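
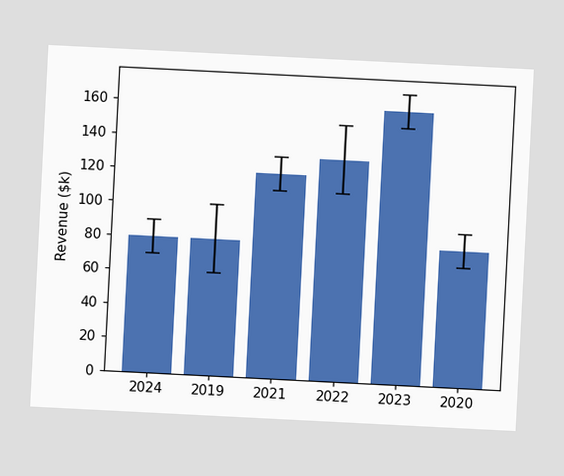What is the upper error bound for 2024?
The chart is tilted about 3° clockwise. The 2024 bar's upper whisker reaches $90k.

$90k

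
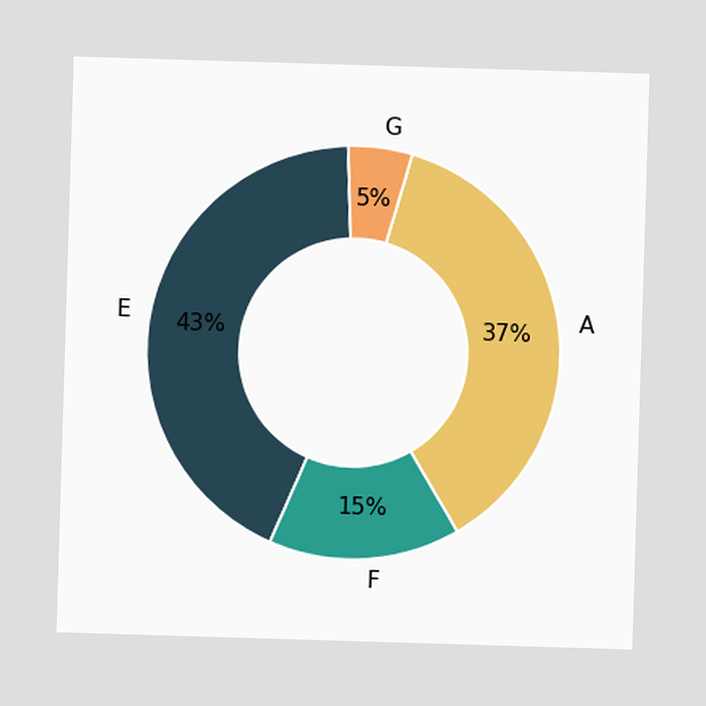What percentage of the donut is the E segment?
The E segment takes up 43% of the ring.

43%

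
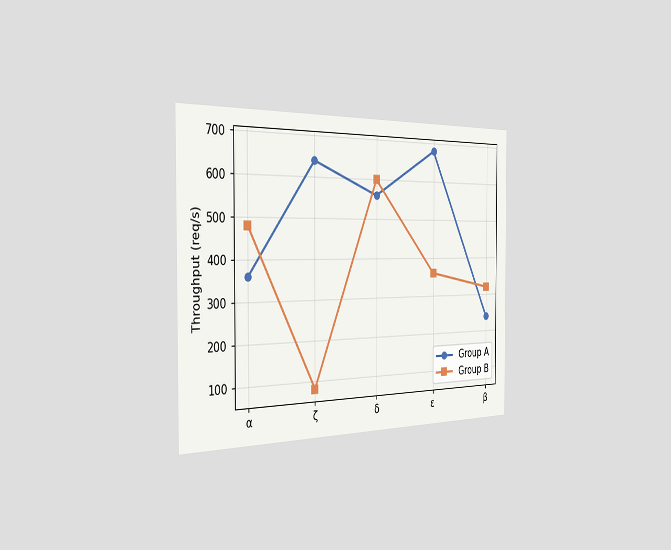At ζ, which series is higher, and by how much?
Group A, by 560req/s

The chart is viewed slightly from the left. At ζ, Group A sits above the other line by 560req/s.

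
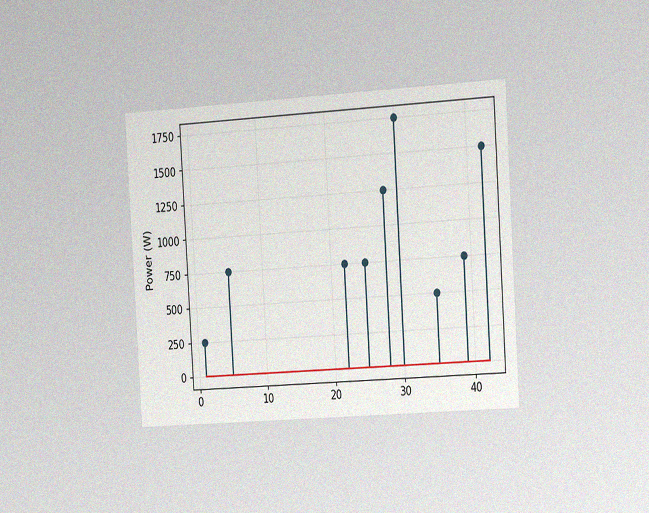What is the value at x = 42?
The chart is tilted about 4° counter-clockwise and viewed slightly from the right, with some photo noise. The stem at x=42 reaches 1500W.

1500W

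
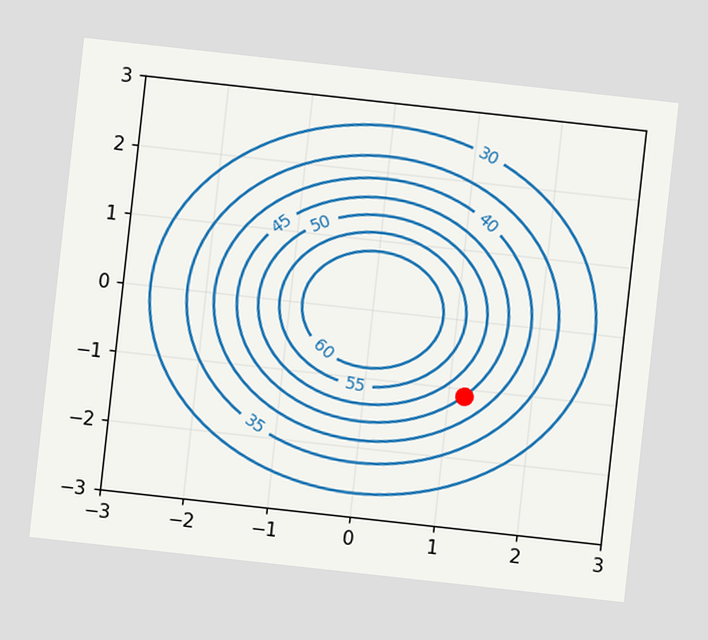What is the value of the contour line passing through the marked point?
The chart is tilted about 6° clockwise. The marked point sits on the contour labelled 45.

45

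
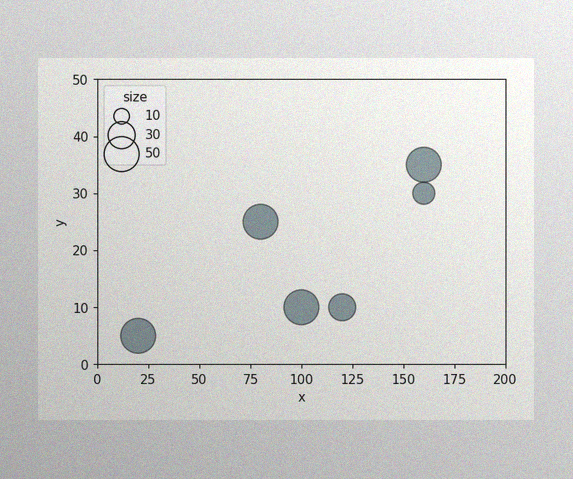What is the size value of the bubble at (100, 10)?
The image has some photo noise and uneven lighting. Matching the bubble at (100, 10) against the size legend gives 50.

50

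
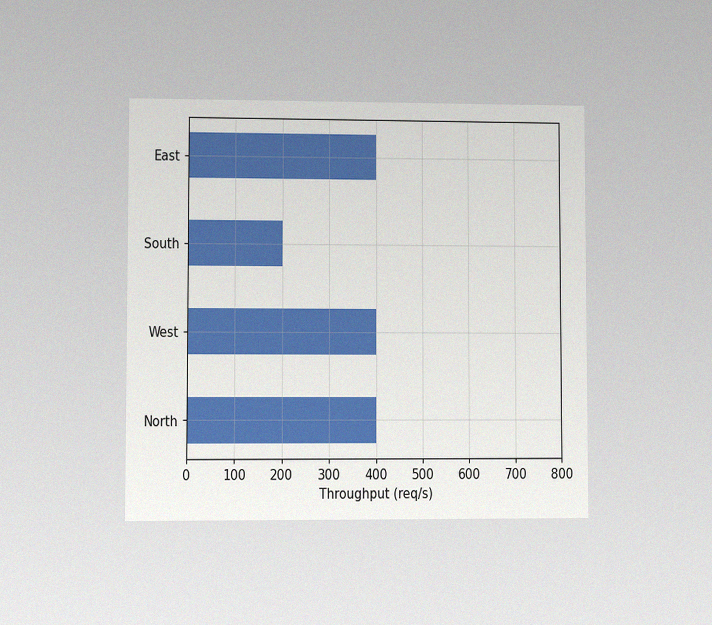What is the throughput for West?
The chart is viewed at a slight angle, with some photo noise. Reading along the chart's x-axis, the West bar reaches 400req/s.

400req/s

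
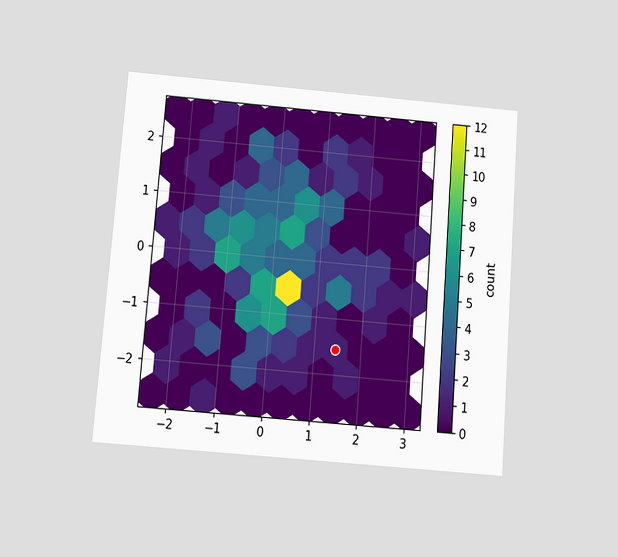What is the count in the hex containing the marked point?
The chart is tilted about 4° clockwise and viewed slightly from below. The marked hex reads 1 on the colorbar.

1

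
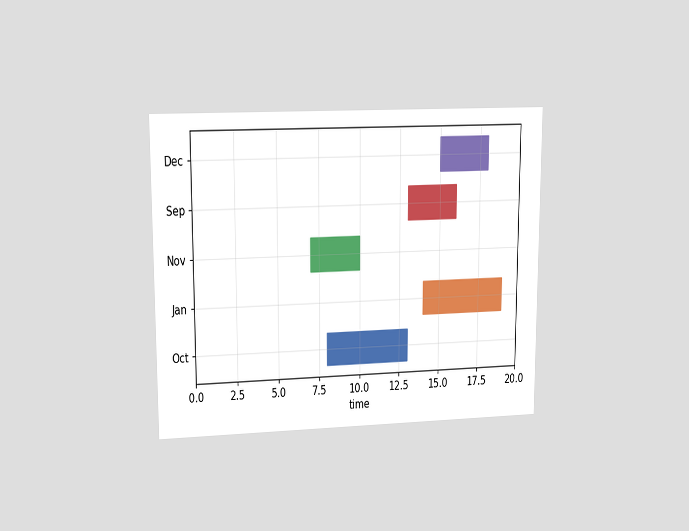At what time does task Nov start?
7

The chart is viewed at a slight angle. The Nov bar begins at t=7.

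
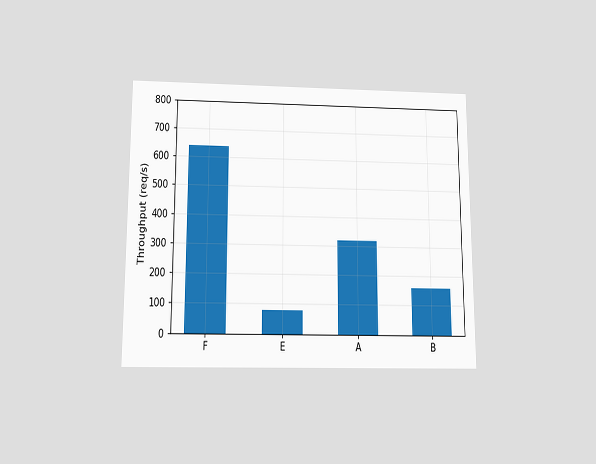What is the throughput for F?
640req/s

The chart is viewed slightly from below. Reading along the chart's y-axis, the F bar reaches 640req/s.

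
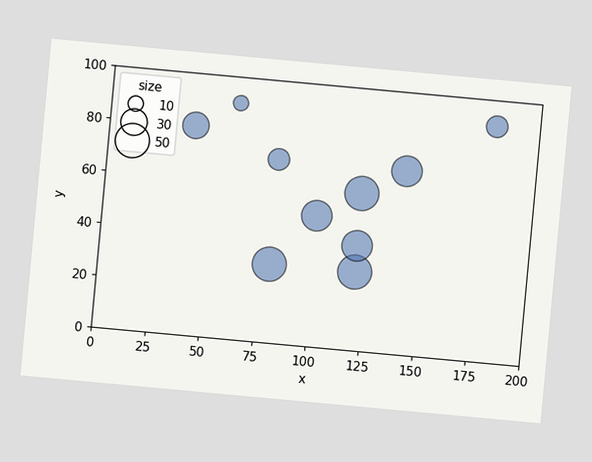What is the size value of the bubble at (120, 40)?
The chart is tilted about 5° clockwise. Matching the bubble at (120, 40) against the size legend gives 40.

40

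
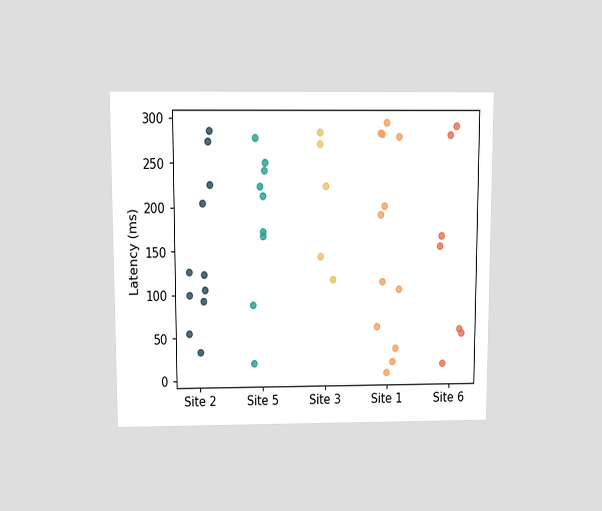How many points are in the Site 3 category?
5

The chart is viewed slightly from above. Counting the markers in the Site 3 column gives 5.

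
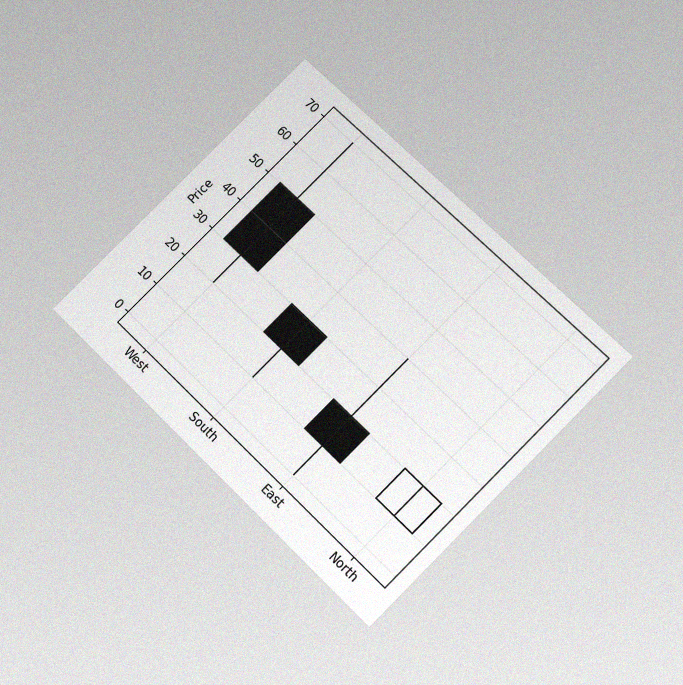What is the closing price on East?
10

The chart is tilted about 45° clockwise and viewed slightly from below, with some photo noise. The East candle closes at 10.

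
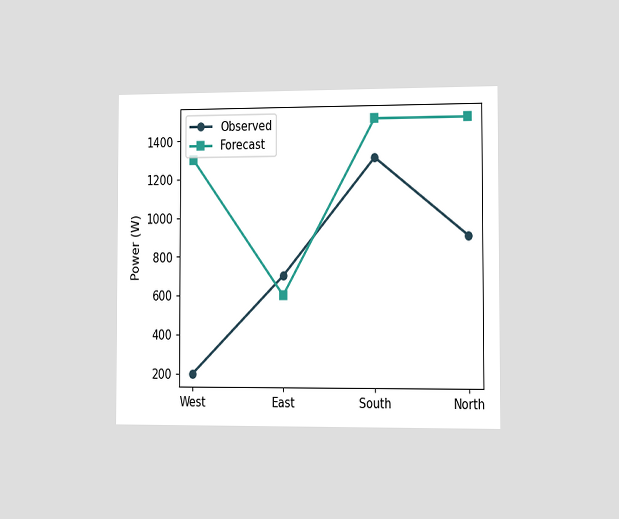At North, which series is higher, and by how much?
The chart is viewed slightly from the right. At North, Forecast sits above the other line by 600W.

Forecast, by 600W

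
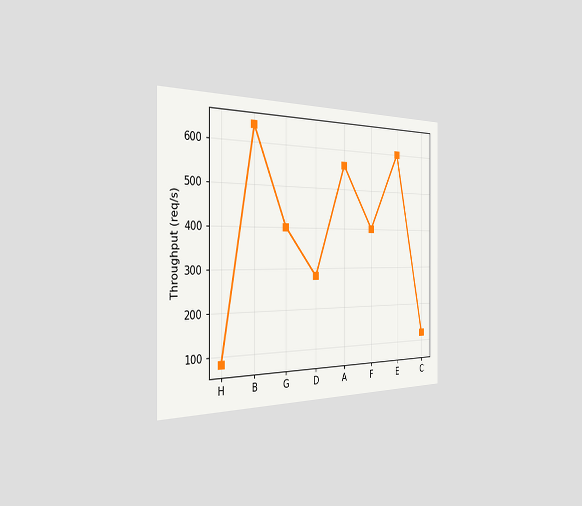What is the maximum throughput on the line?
640req/s

The chart is viewed slightly from the left. The highest point is at B, and reading across to the y-axis gives 640req/s.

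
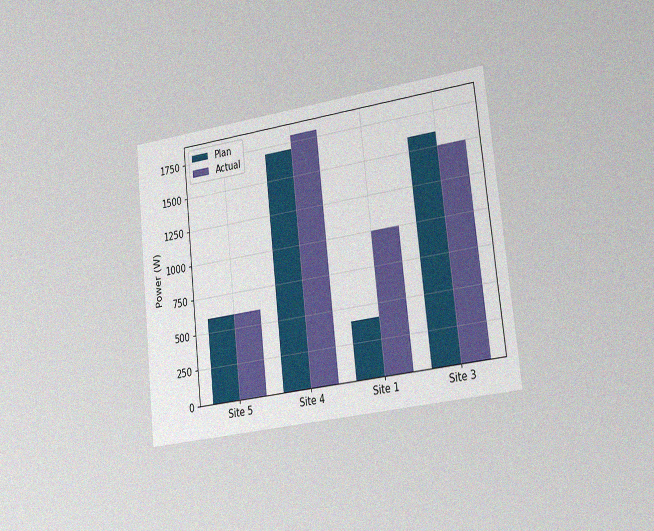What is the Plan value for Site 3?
The chart is tilted about 6° counter-clockwise and viewed slightly from the right, with some photo noise. The Plan bar at Site 3 reaches 1600W on the y-axis.

1600W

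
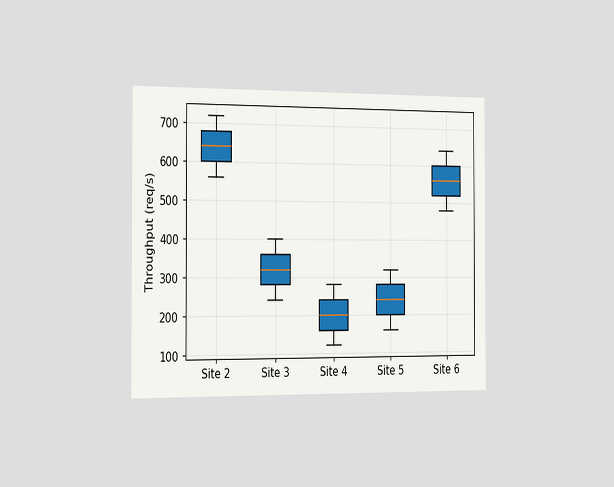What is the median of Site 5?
240req/s

The chart is viewed slightly from the left. The median line in the Site 5 box sits at 240req/s.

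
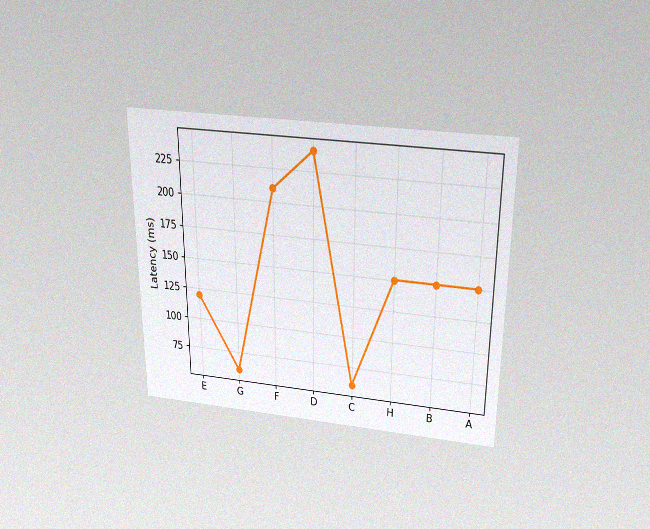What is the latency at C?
The chart is viewed slightly from above, with some photo noise. At C, the line is at 60ms.

60ms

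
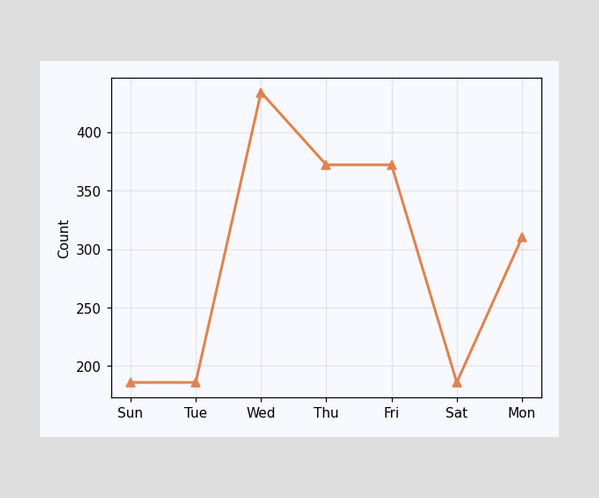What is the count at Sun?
At Sun, the line is at 186.

186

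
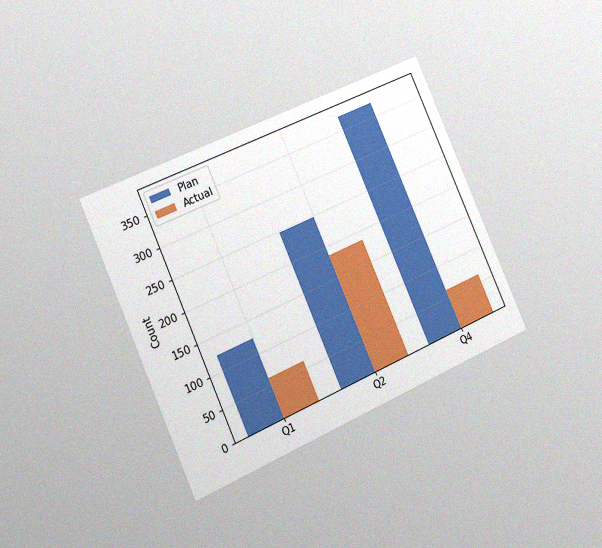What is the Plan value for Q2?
248

The chart is tilted about 24° counter-clockwise and viewed at a slight angle, with some photo noise. The Plan bar at Q2 reaches 248 on the y-axis.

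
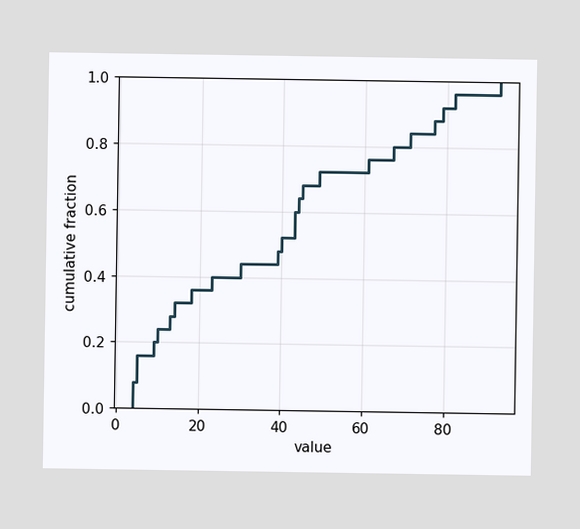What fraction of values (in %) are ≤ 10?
24%

At x=10 the ECDF step is at 24%.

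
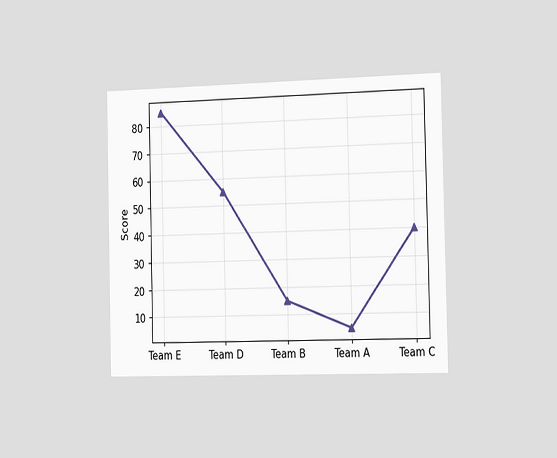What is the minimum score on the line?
The chart is viewed slightly from the right. The lowest point is at Team A, and reading across to the y-axis gives 5.

5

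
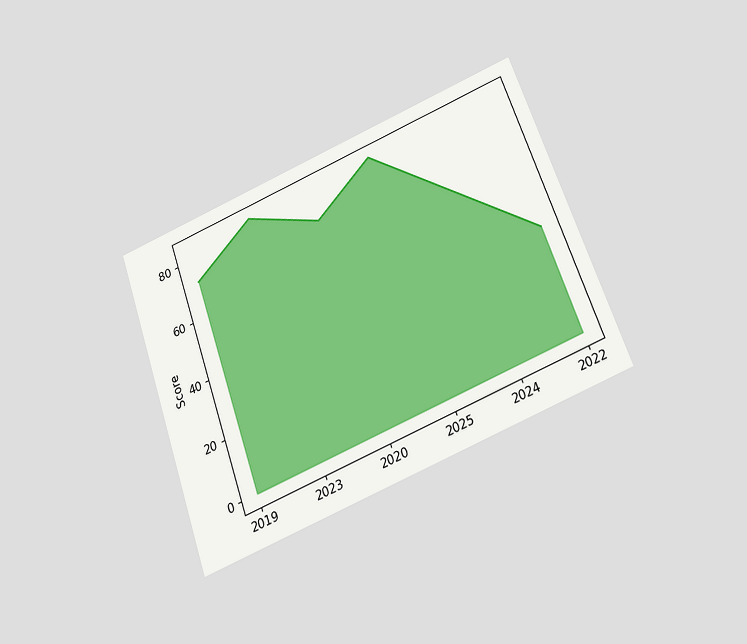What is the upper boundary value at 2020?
72

The chart is tilted about 19° counter-clockwise and viewed slightly from below. At 2020 the upper boundary is at 72.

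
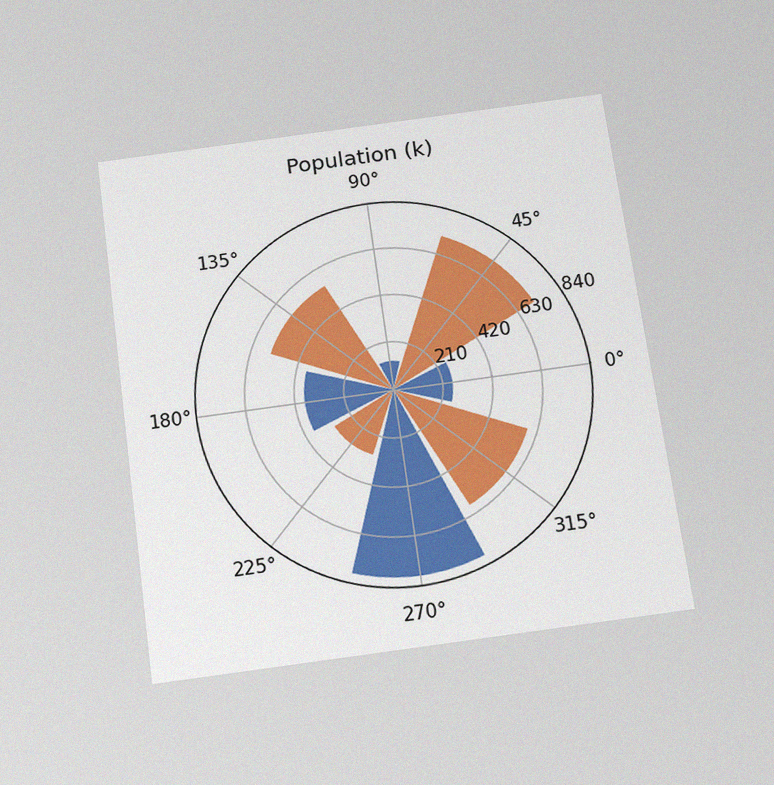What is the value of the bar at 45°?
714k

The chart is tilted about 8° counter-clockwise and viewed slightly from below, with some photo noise. The bar at 45° reaches 714k on the radial axis.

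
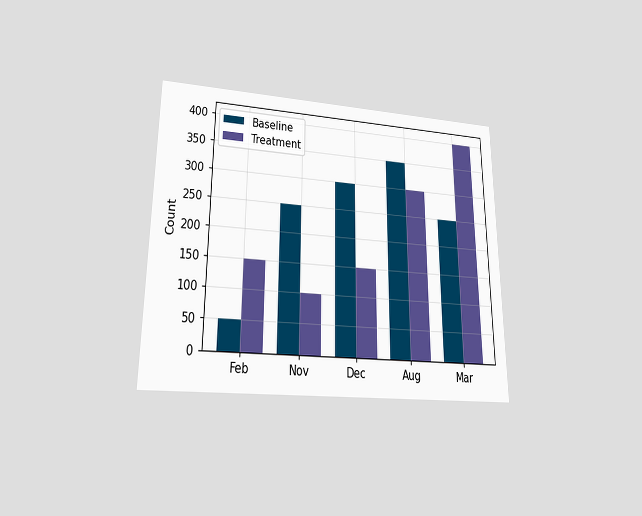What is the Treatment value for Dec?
The chart is viewed at a slight angle. The Treatment bar at Dec reaches 150 on the y-axis.

150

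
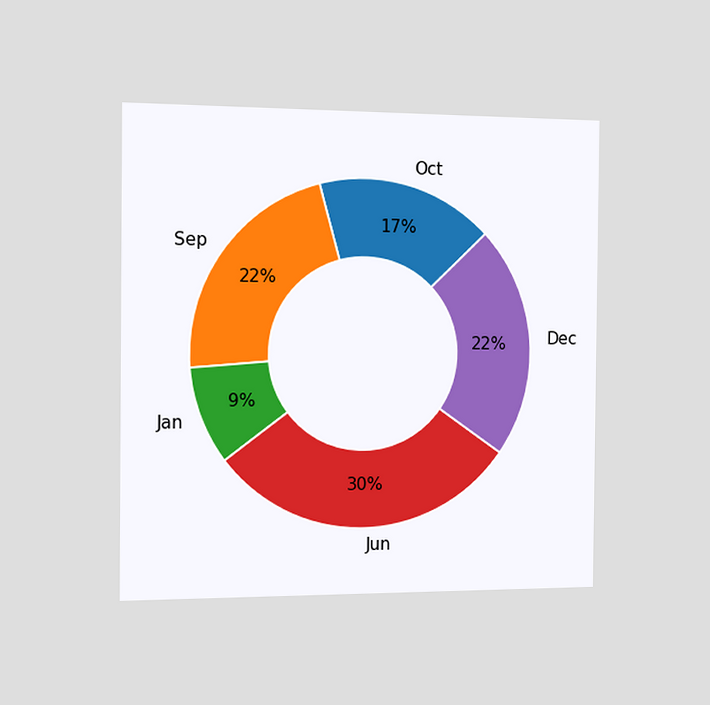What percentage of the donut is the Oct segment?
17%

The chart is viewed slightly from the left. The Oct segment takes up 17% of the ring.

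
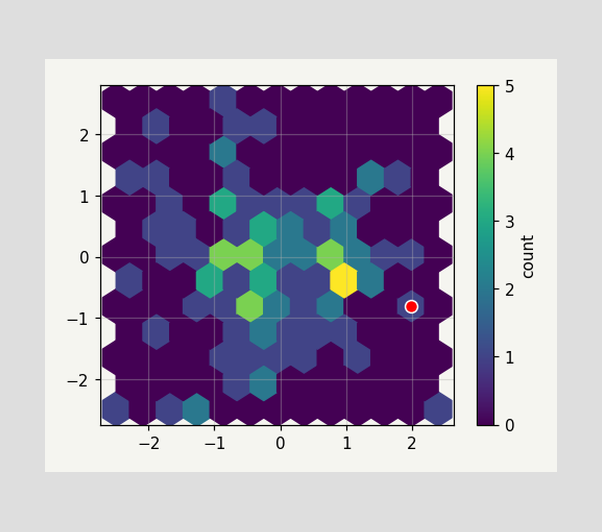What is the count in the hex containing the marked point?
1

The marked hex reads 1 on the colorbar.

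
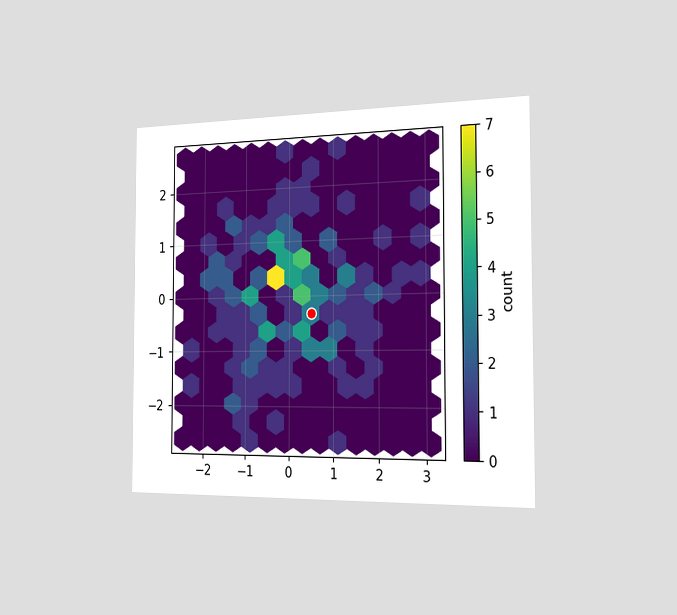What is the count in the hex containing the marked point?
The chart is viewed slightly from the right. The marked hex reads 3 on the colorbar.

3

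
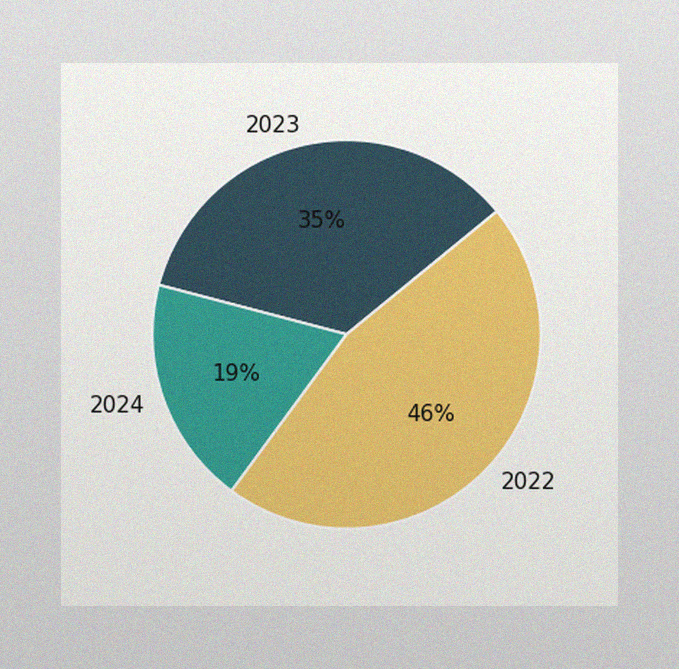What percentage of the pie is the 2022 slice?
46%

The image has some photo noise and uneven lighting. The 2022 slice takes up 46% of the pie.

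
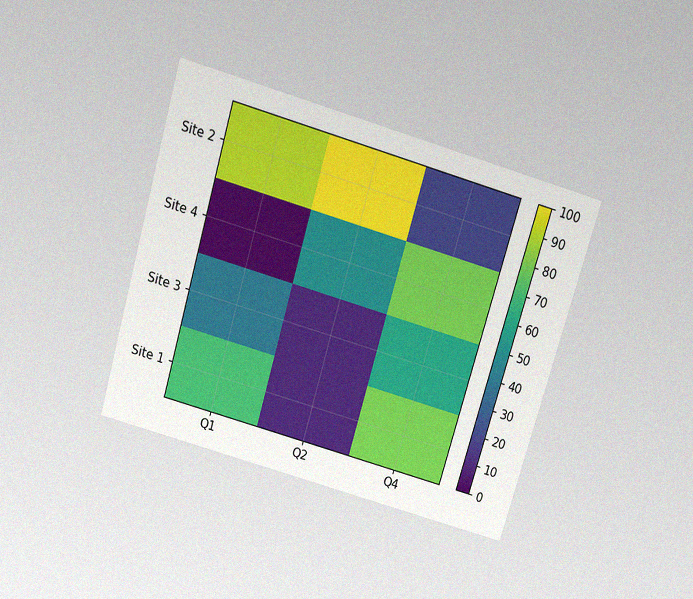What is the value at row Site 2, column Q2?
100

The chart is tilted about 16° clockwise and viewed slightly from above, with some photo noise. Matching cell (Site 2, Q2) against the colorbar gives 100.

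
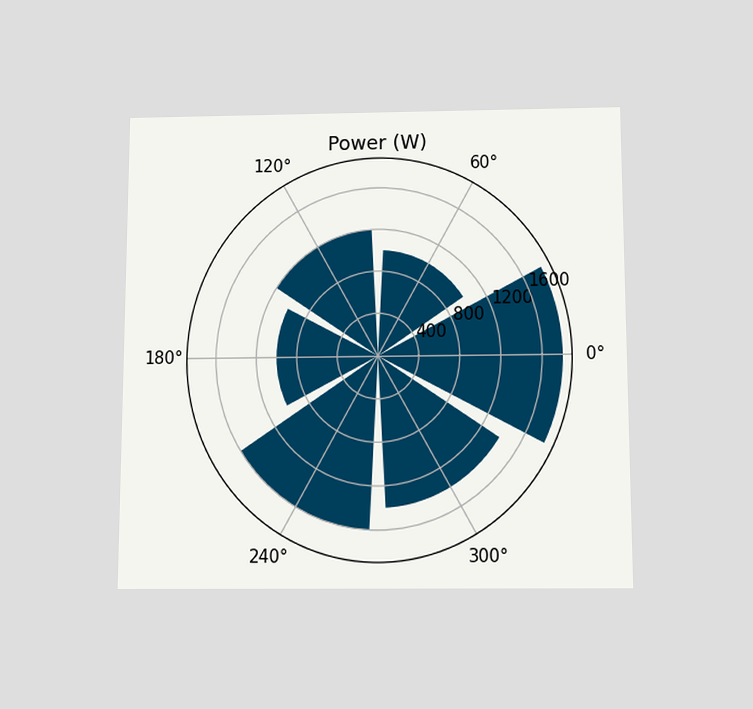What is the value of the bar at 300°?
1400W

The chart is viewed slightly from below. The bar at 300° reaches 1400W on the radial axis.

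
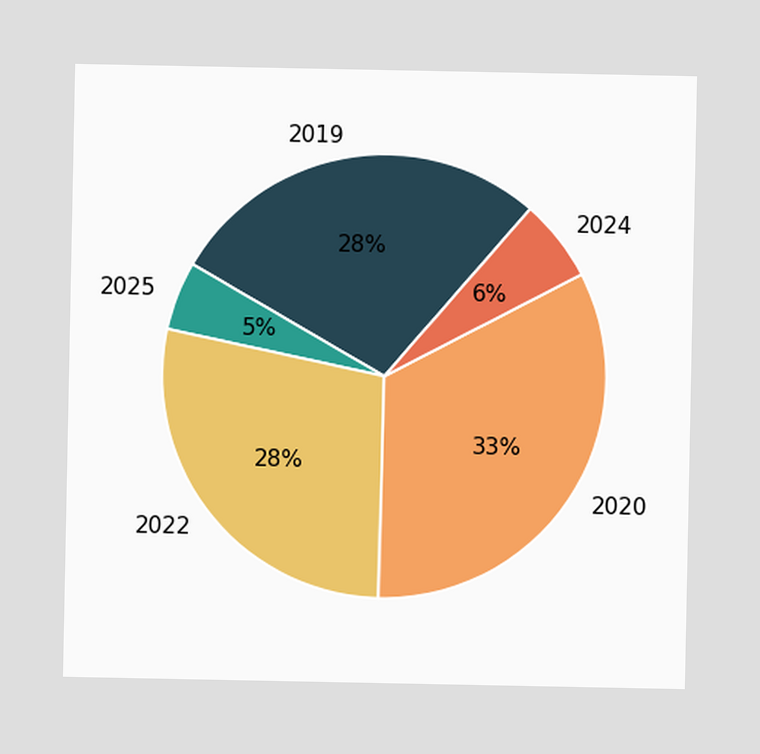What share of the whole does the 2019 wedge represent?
The 2019 slice takes up 28% of the pie.

28%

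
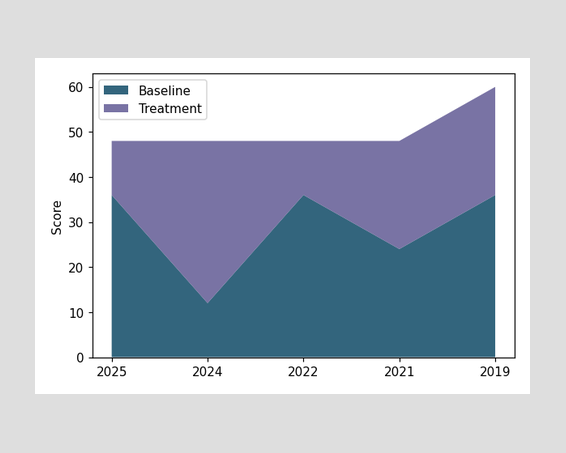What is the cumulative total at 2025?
48

The stacked total at 2025 reaches 48.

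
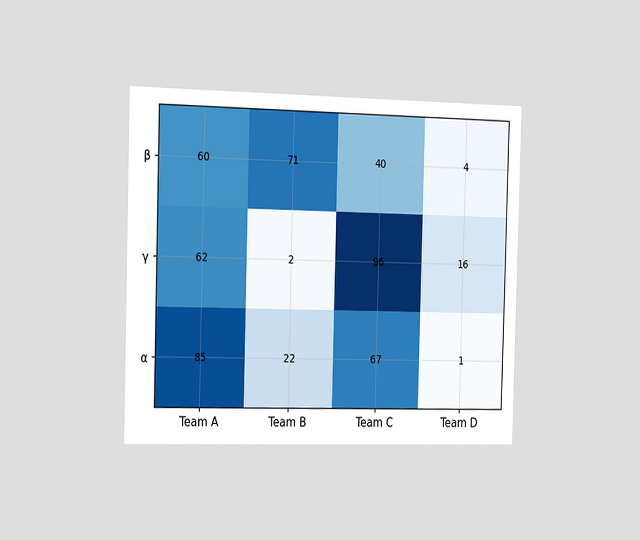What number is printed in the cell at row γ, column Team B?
The chart is viewed slightly from the left. The (γ, Team B) cell reads 2.

2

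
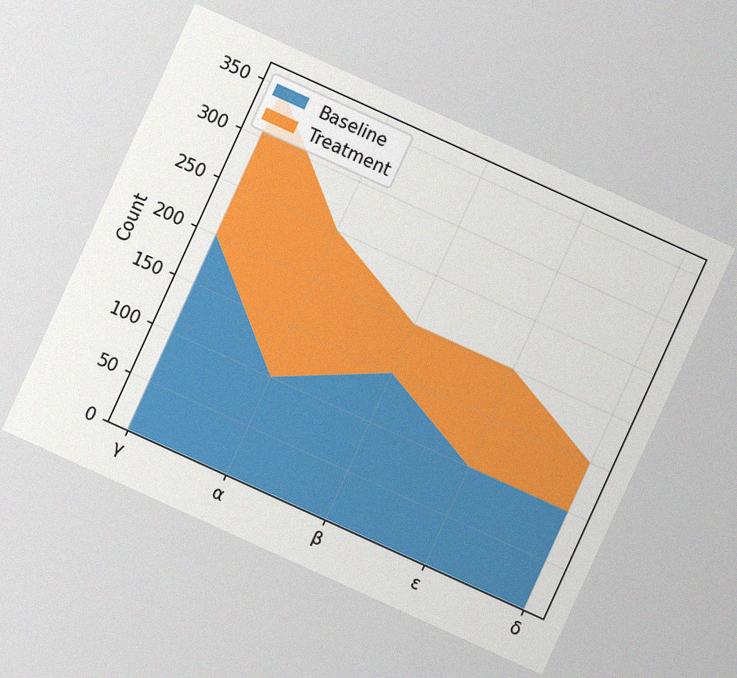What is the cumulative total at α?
250

The chart is tilted about 24° clockwise, with some photo noise. The stacked total at α reaches 250.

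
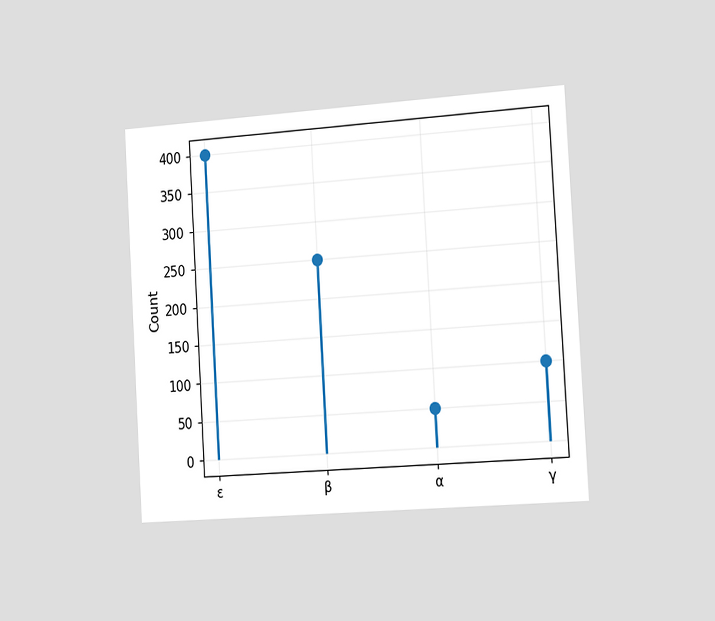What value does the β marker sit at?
The chart is tilted about 3° counter-clockwise and viewed slightly from the right. The β marker sits at 250.

250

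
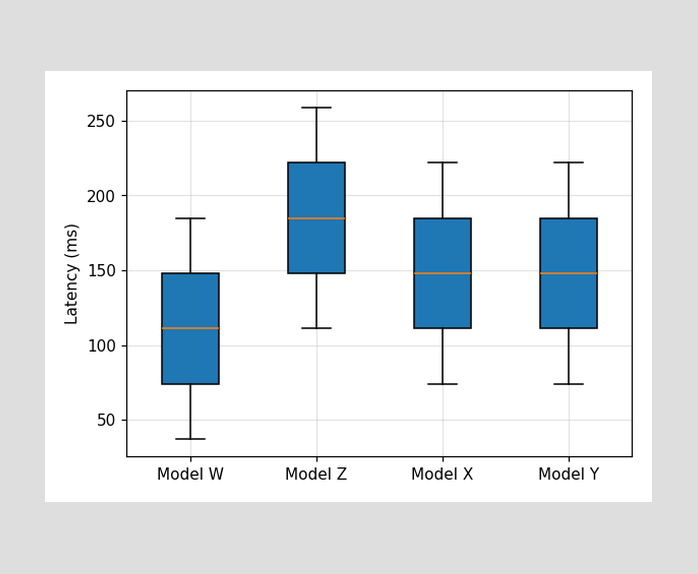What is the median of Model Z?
185ms

The median line in the Model Z box sits at 185ms.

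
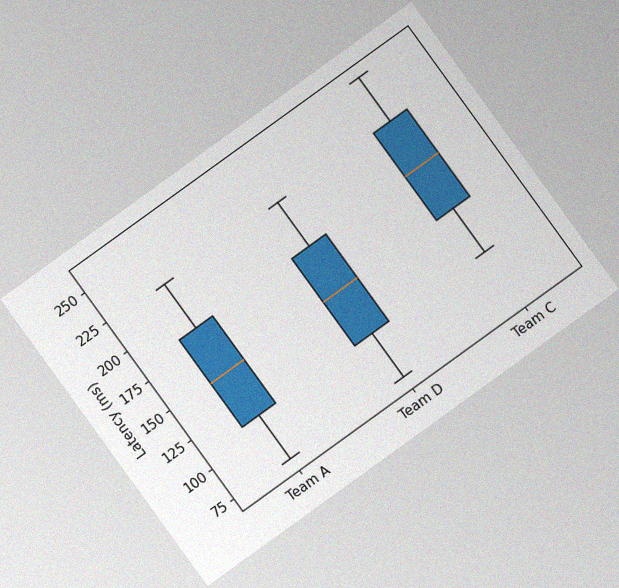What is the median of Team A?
148ms

The chart is tilted about 36° counter-clockwise, with some photo noise. The median line in the Team A box sits at 148ms.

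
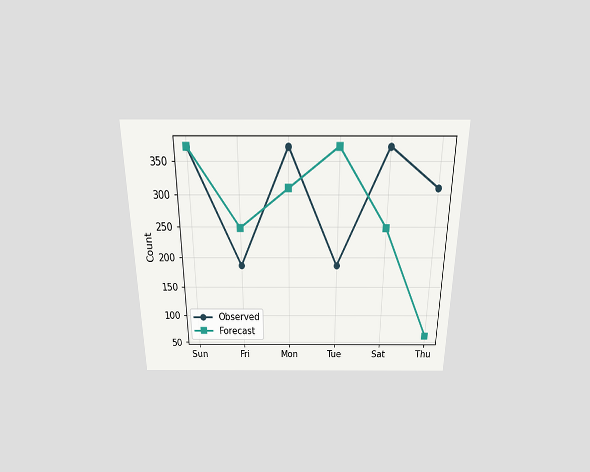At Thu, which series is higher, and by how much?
Observed, by 248

The chart is viewed slightly from above. At Thu, Observed sits above the other line by 248.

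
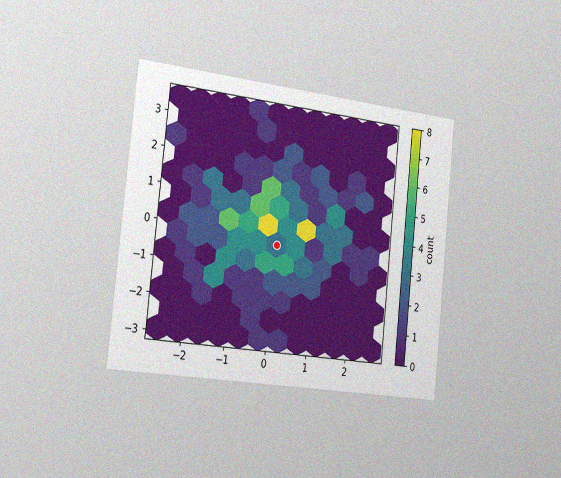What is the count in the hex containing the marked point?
The chart is tilted about 6° clockwise and viewed slightly from the left, with some photo noise. The marked hex reads 3 on the colorbar.

3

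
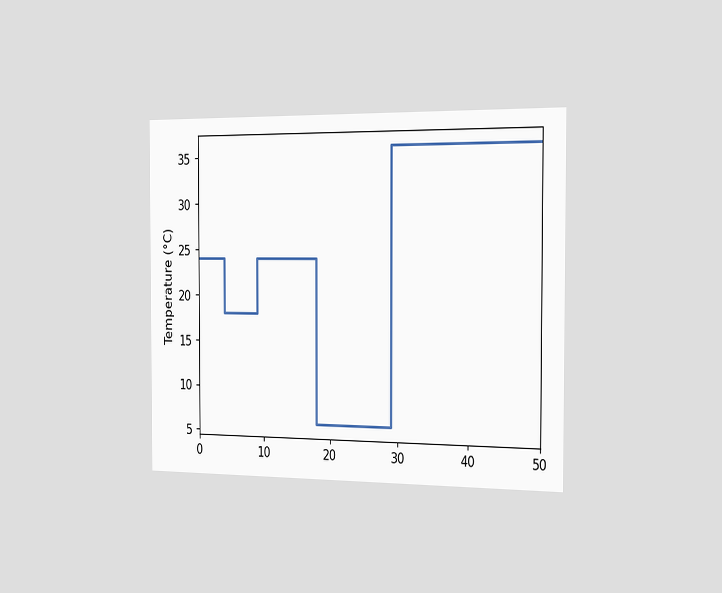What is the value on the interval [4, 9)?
18°C

The chart is viewed slightly from the right. On [4, 9) the step sits at 18°C.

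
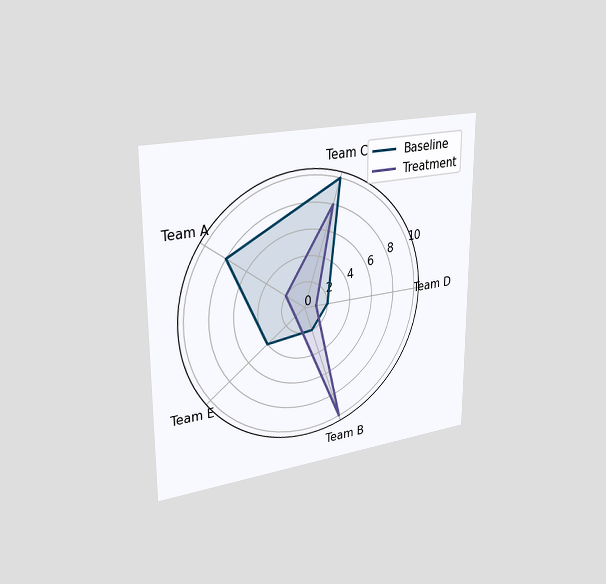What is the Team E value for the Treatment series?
1

The chart is viewed slightly from the left. On the Team E axis, Treatment reaches 1.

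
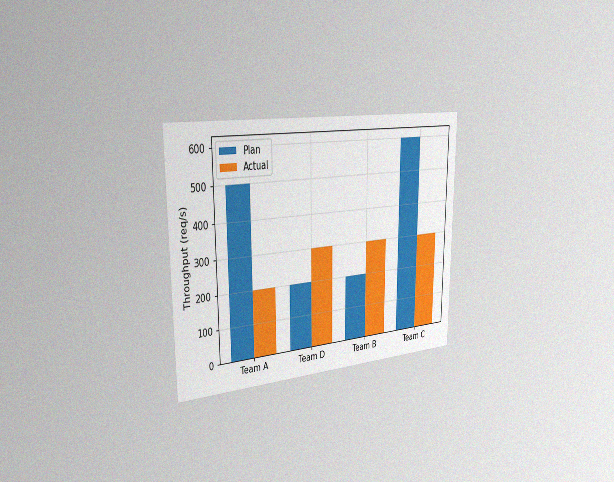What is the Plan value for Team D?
The chart is viewed slightly from the left, with some photo noise. The Plan bar at Team D reaches 200req/s on the y-axis.

200req/s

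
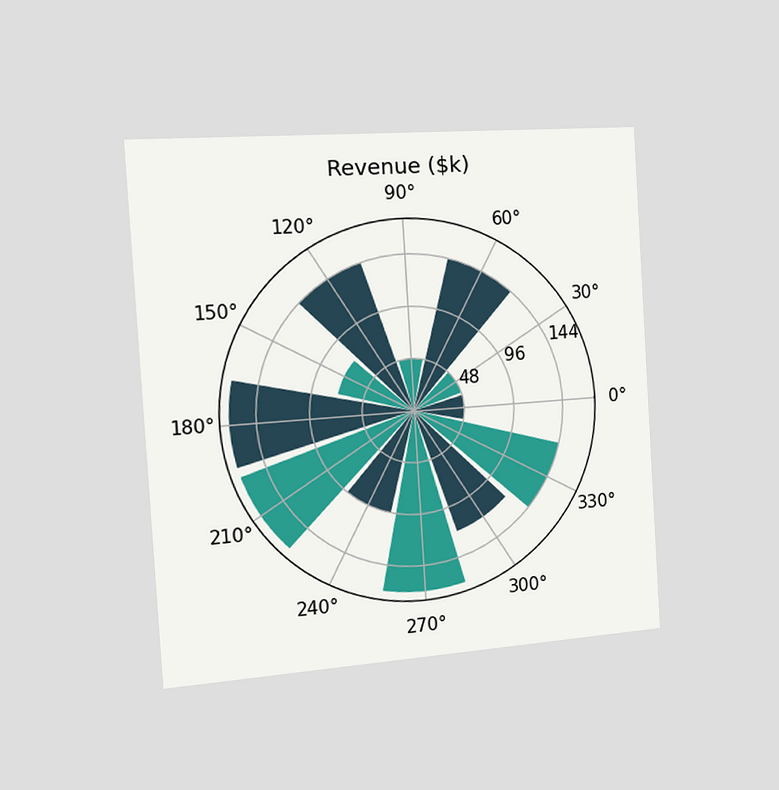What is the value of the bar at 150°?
$72k

The chart is tilted about 4° counter-clockwise and viewed slightly from the left. The bar at 150° reaches $72k on the radial axis.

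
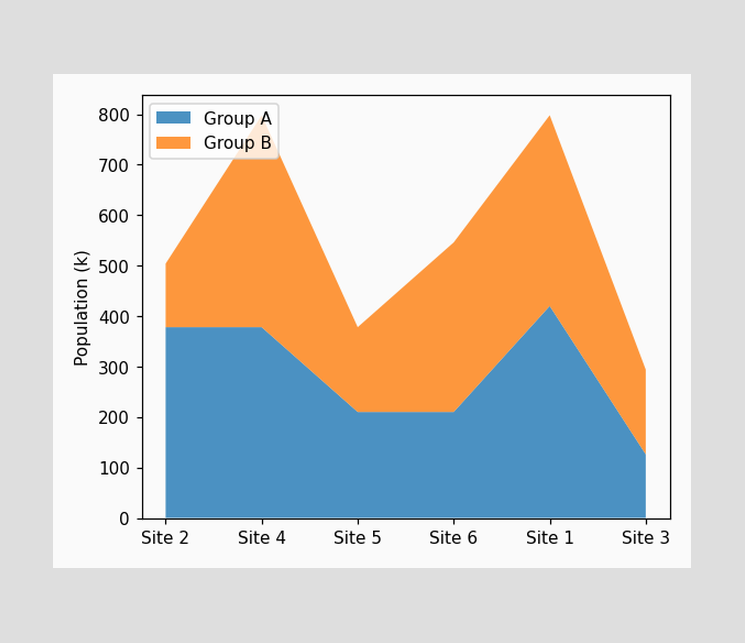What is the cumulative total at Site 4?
The stacked total at Site 4 reaches 798k.

798k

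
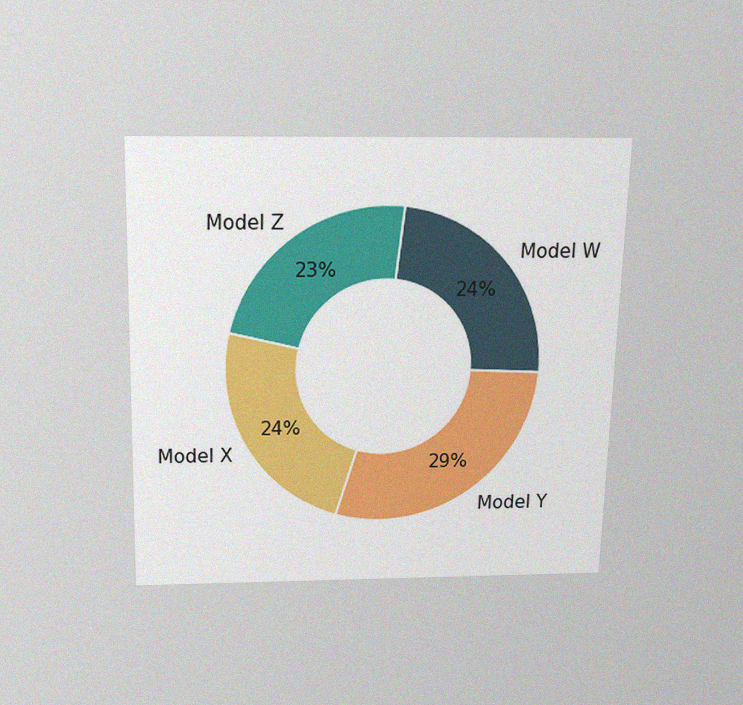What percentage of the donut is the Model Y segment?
The chart is viewed slightly from above, with some photo noise. The Model Y segment takes up 29% of the ring.

29%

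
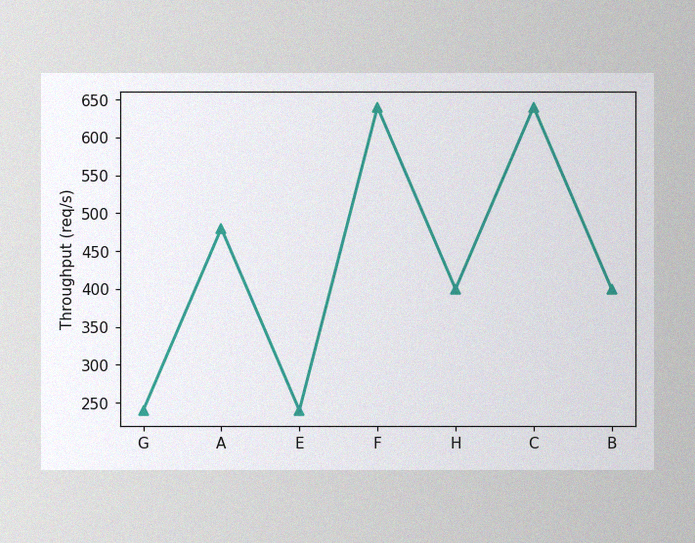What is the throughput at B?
The image has some photo noise and uneven lighting. At B, the line is at 400req/s.

400req/s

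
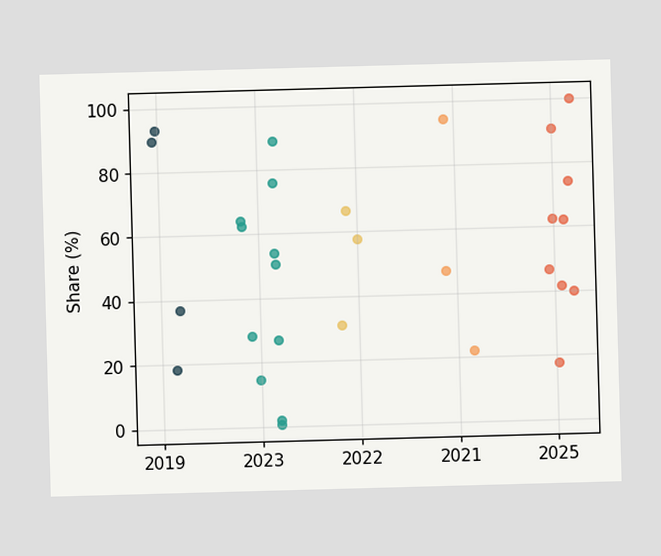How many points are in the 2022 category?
3

Counting the markers in the 2022 column gives 3.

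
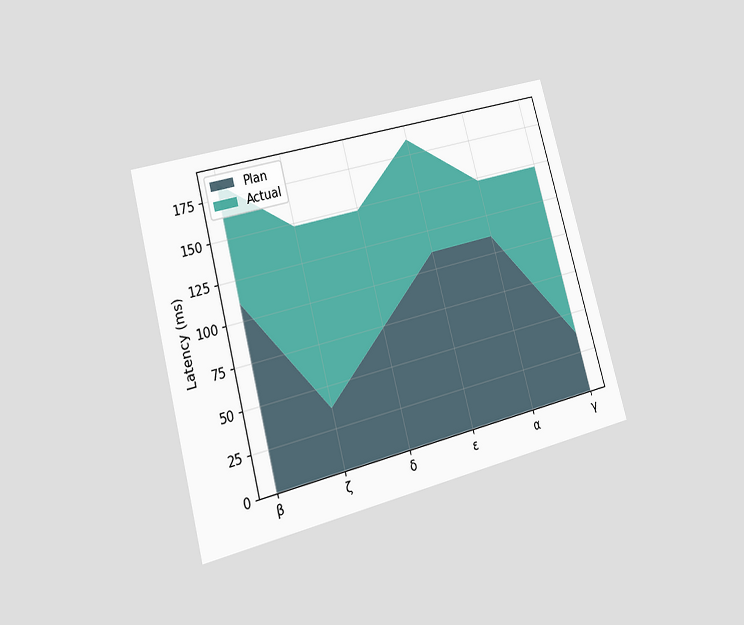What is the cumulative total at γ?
148ms

The chart is tilted about 15° counter-clockwise and viewed at a slight angle. The stacked total at γ reaches 148ms.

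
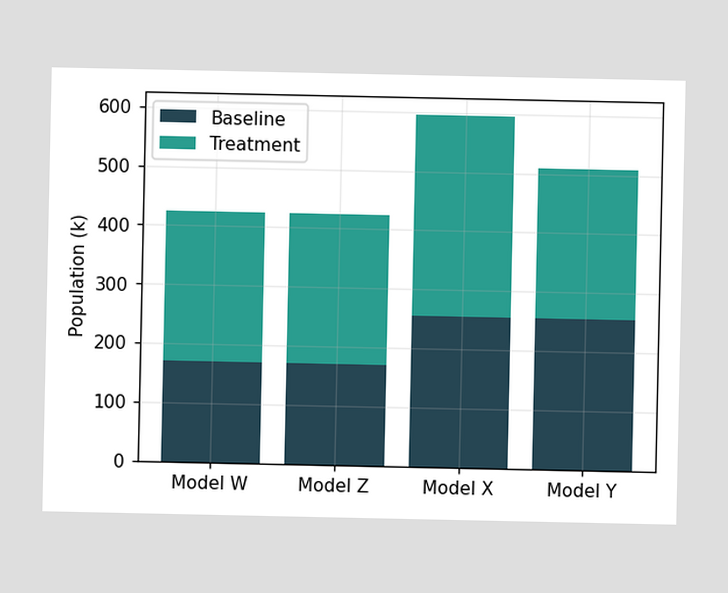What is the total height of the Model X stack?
The Model X stack's top reaches 595k on the y-axis.

595k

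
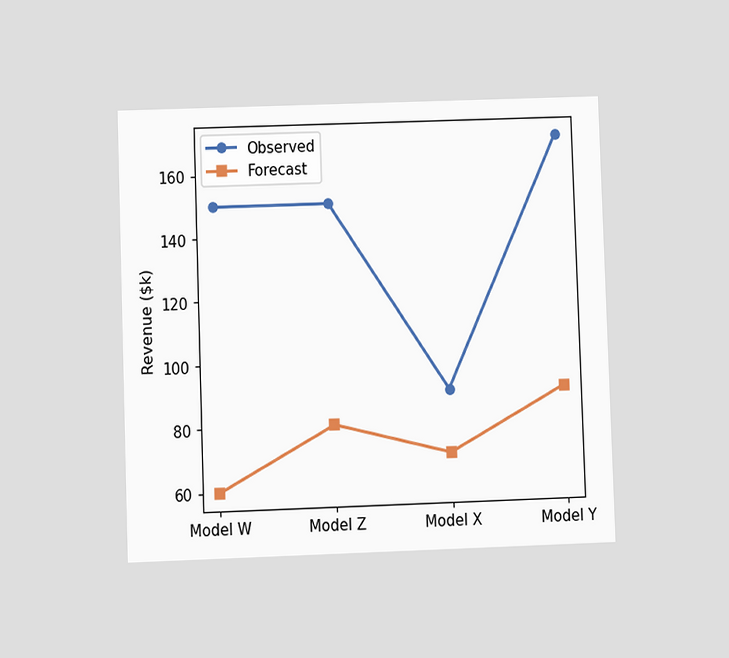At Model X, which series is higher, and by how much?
The chart is viewed at a slight angle. At Model X, Observed sits above the other line by $20k.

Observed, by $20k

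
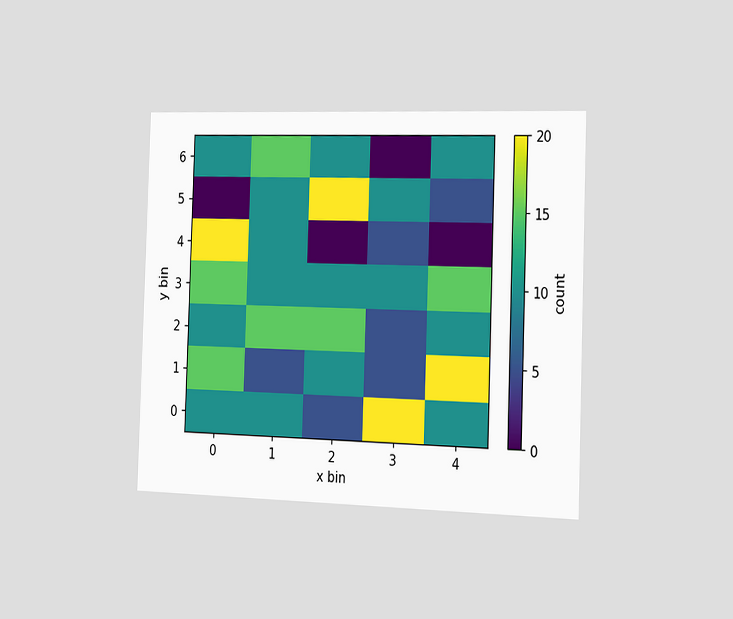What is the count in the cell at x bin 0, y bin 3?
15

The chart is viewed slightly from the right. Matching the cell (0, 3) against the colorbar gives 15.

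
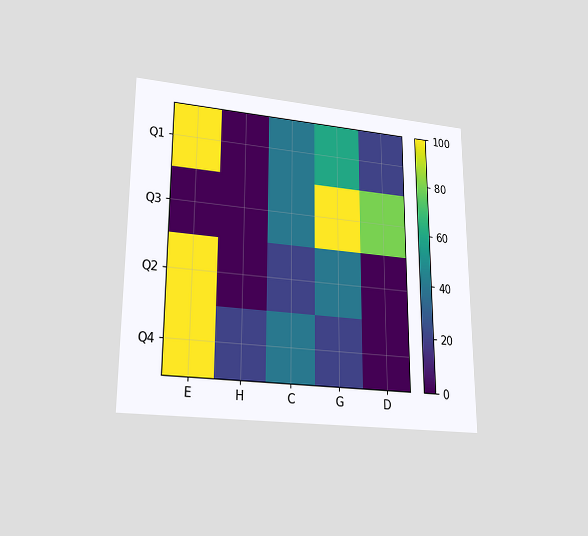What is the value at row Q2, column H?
The chart is viewed at a slight angle. Matching cell (Q2, H) against the colorbar gives 0.

0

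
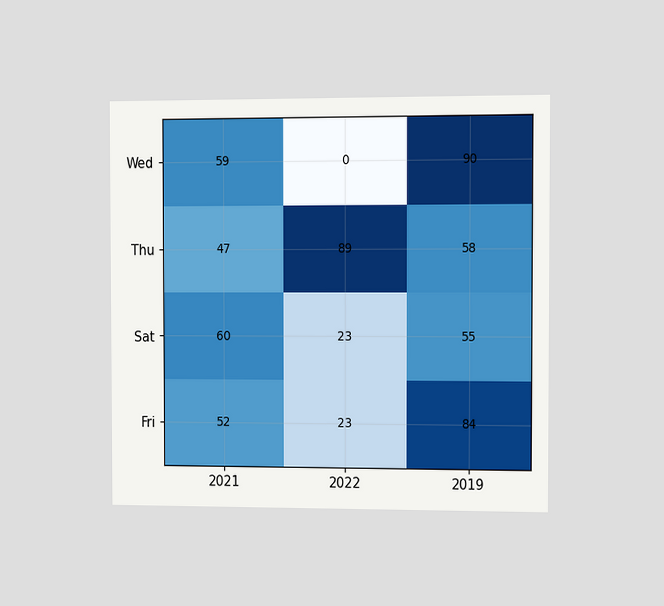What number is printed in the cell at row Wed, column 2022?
0

The chart is viewed at a slight angle. The (Wed, 2022) cell reads 0.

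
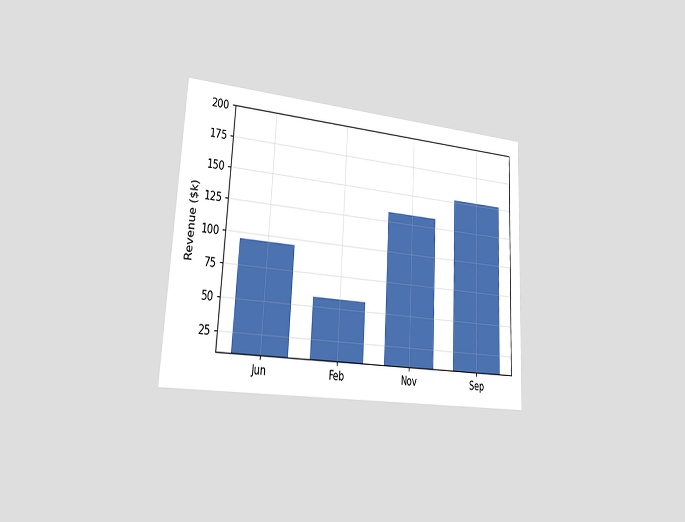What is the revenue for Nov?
The chart is tilted about 3° clockwise and viewed slightly from the left. Reading along the chart's y-axis, the Nov bar reaches $133k.

$133k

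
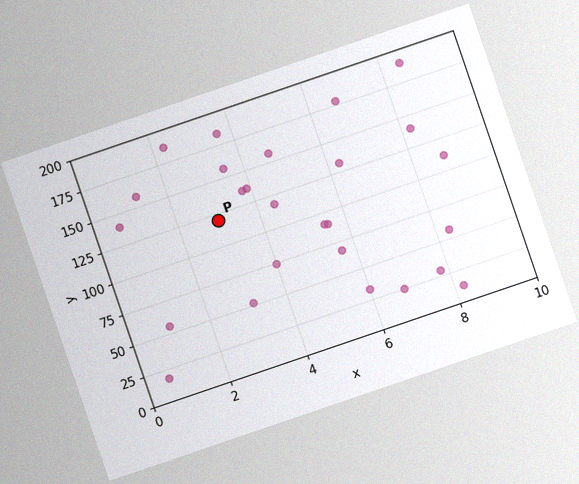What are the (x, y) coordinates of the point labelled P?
(3, 120)

The chart is tilted about 19° counter-clockwise, with some photo noise. Following the gridlines from P to each axis, P sits at (3, 120).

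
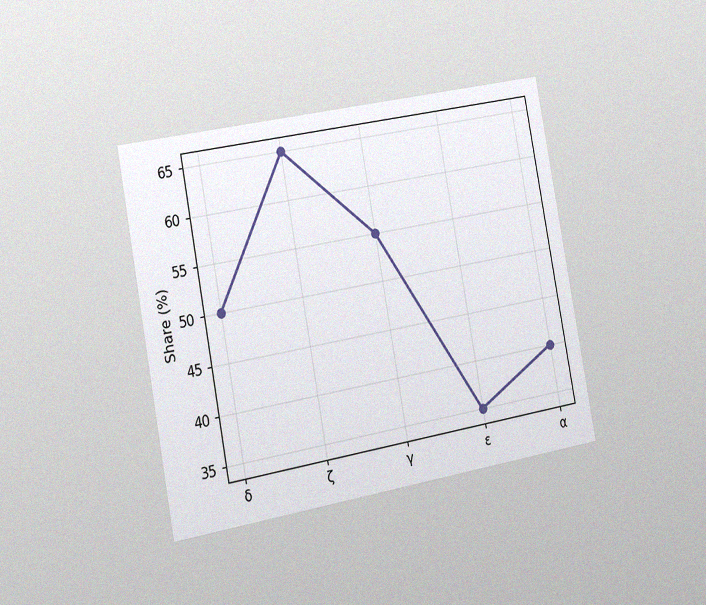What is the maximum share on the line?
65%

The chart is tilted about 10° counter-clockwise and viewed slightly from the left, with some photo noise. The highest point is at ζ, and reading across to the y-axis gives 65%.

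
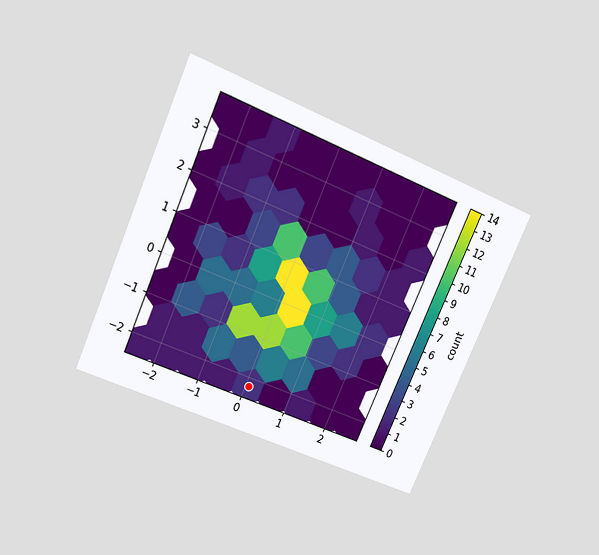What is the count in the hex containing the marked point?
2

The chart is tilted about 23° clockwise and viewed slightly from above. The marked hex reads 2 on the colorbar.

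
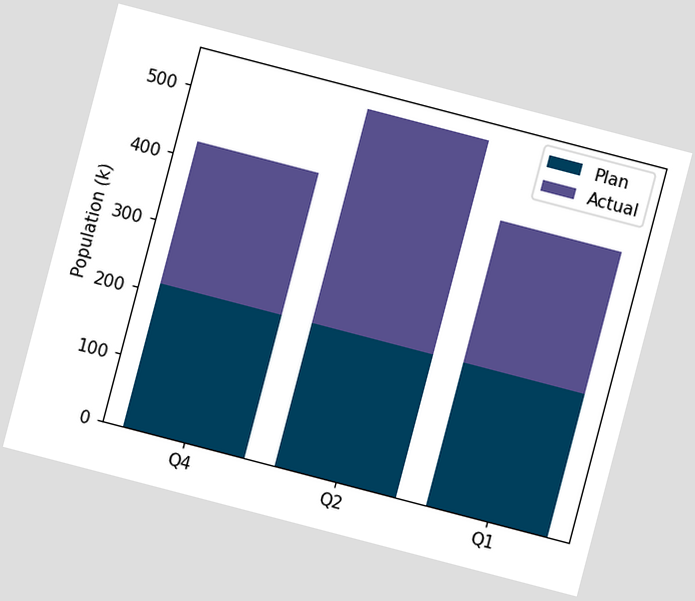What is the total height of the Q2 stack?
The chart is tilted about 15° clockwise. The Q2 stack's top reaches 530k on the y-axis.

530k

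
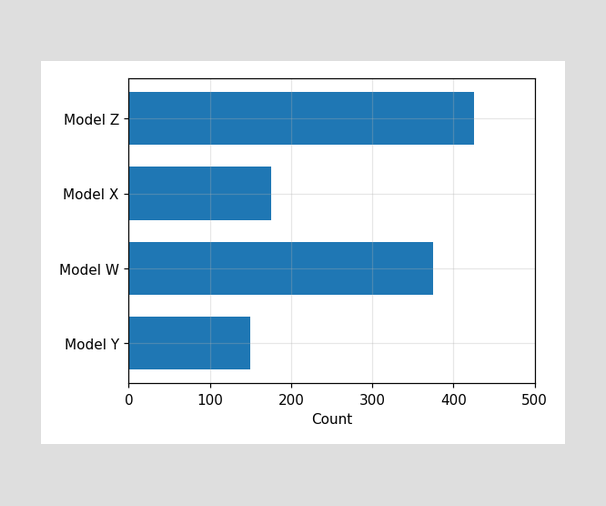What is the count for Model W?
Reading along the chart's x-axis, the Model W bar reaches 375.

375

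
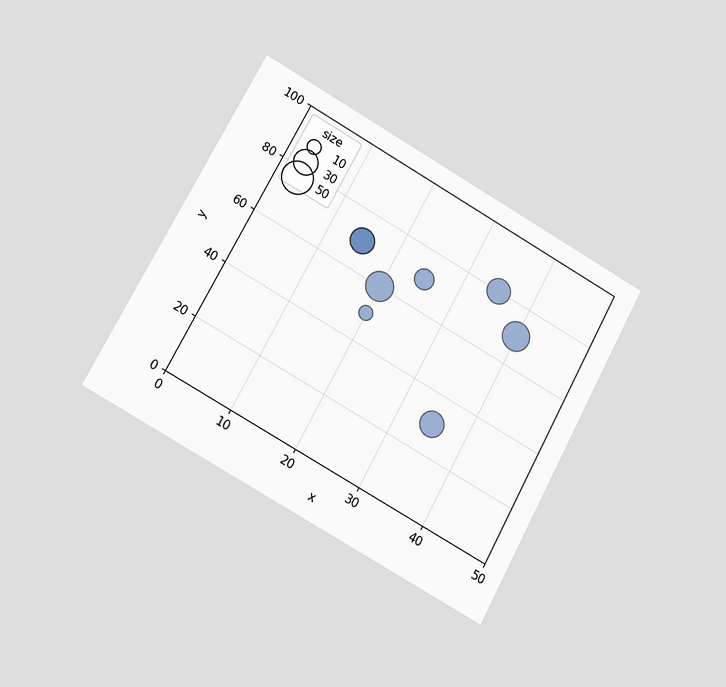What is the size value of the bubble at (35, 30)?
30

The chart is tilted about 29° clockwise and viewed slightly from the left. Matching the bubble at (35, 30) against the size legend gives 30.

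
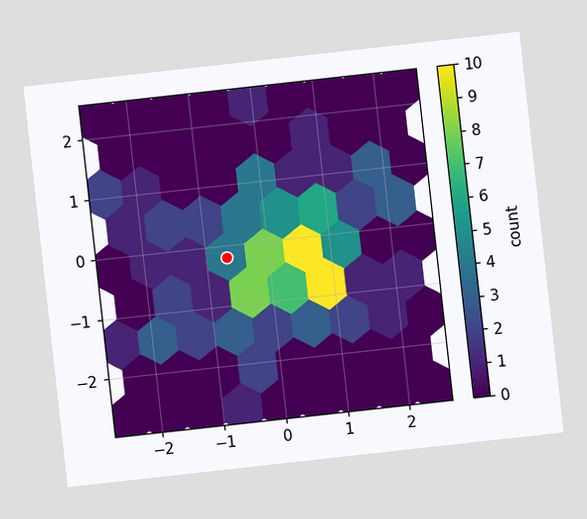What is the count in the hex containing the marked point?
The chart is tilted about 6° counter-clockwise. The marked hex reads 4 on the colorbar.

4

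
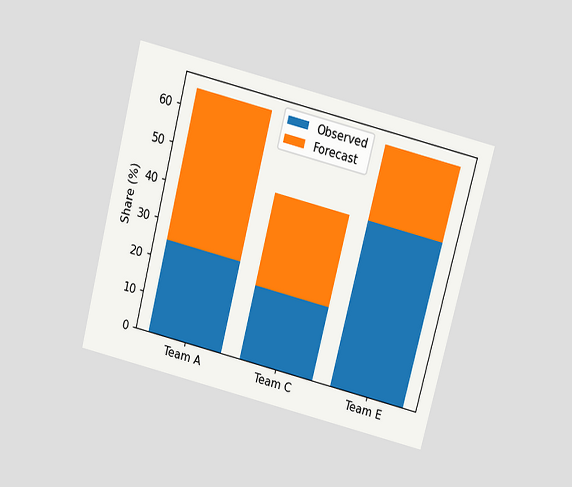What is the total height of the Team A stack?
65%

The chart is tilted about 14° clockwise and viewed slightly from above. The Team A stack's top reaches 65% on the y-axis.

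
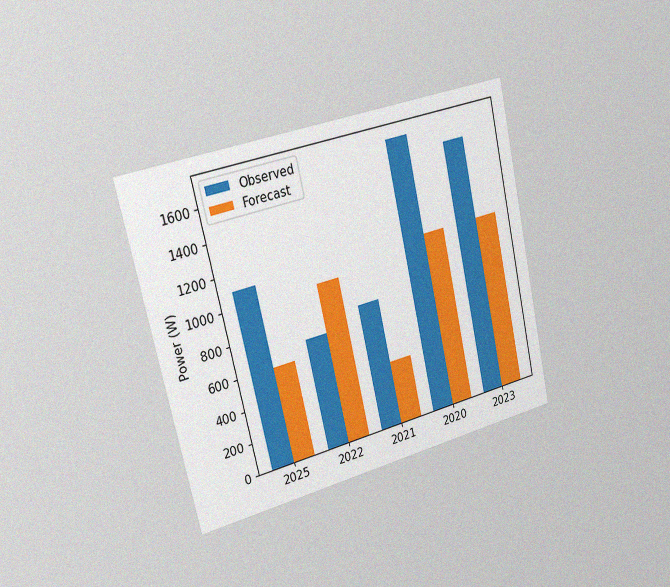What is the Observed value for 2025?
The chart is tilted about 13° counter-clockwise and viewed slightly from the left, with some photo noise. The Observed bar at 2025 reaches 1100W on the y-axis.

1100W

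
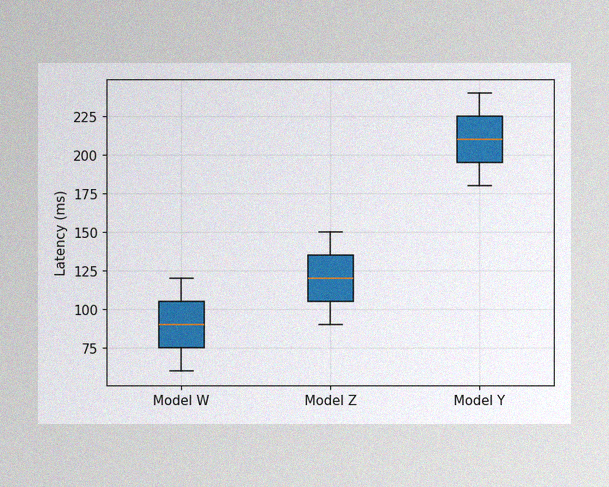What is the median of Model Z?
The image has some photo noise and uneven lighting. The median line in the Model Z box sits at 120ms.

120ms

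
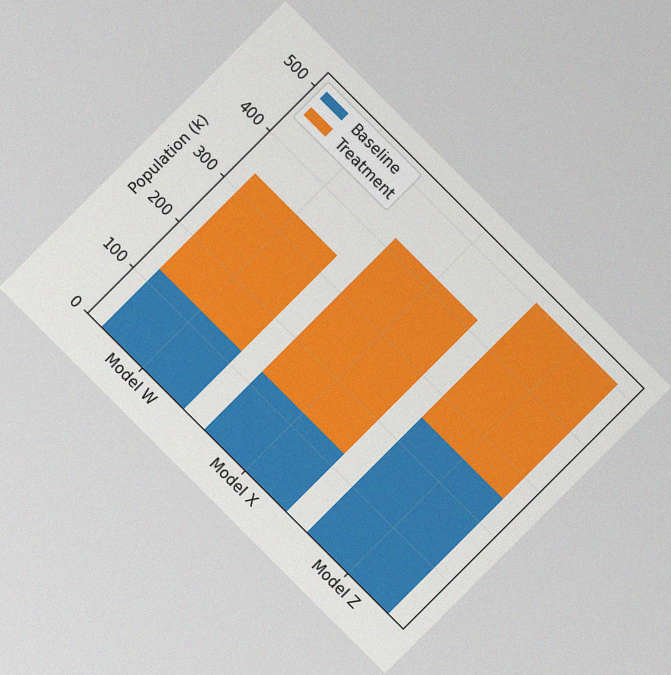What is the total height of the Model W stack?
The chart is tilted about 45° clockwise, with some photo noise. The Model W stack's top reaches 336k on the y-axis.

336k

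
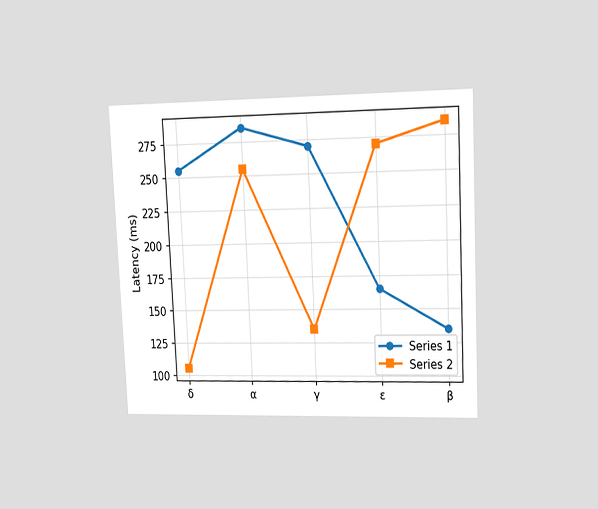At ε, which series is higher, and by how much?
Series 2, by 105ms

The chart is tilted about 3° counter-clockwise and viewed at a slight angle. At ε, Series 2 sits above the other line by 105ms.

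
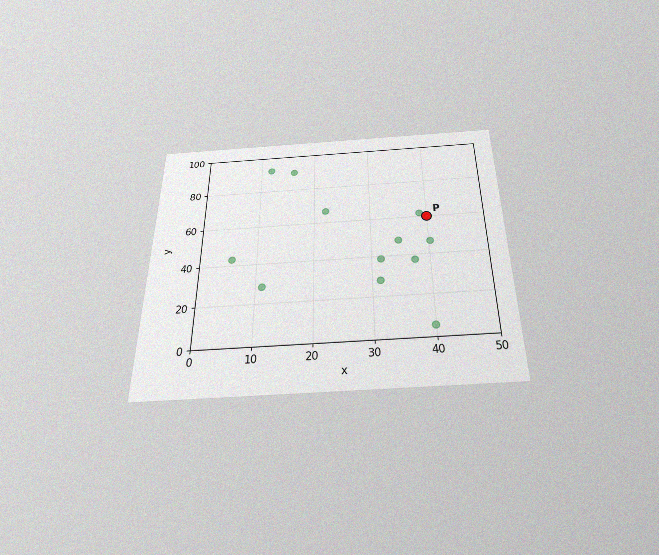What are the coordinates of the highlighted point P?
(40, 60)

The chart is viewed slightly from below, with some photo noise. Following the gridlines from P to each axis, P sits at (40, 60).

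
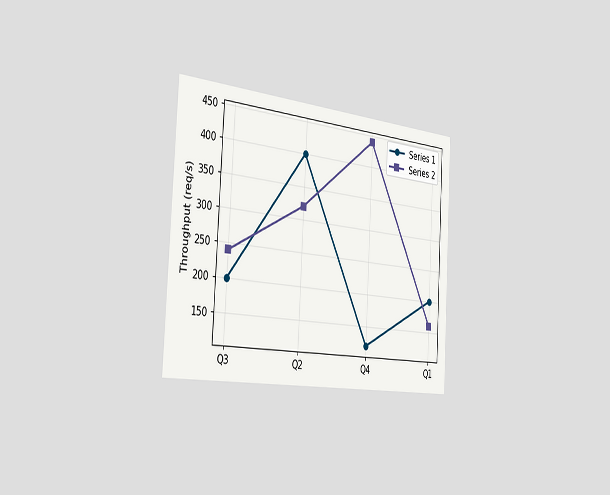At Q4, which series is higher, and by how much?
Series 2, by 320req/s

The chart is tilted about 3° clockwise and viewed slightly from the left. At Q4, Series 2 sits above the other line by 320req/s.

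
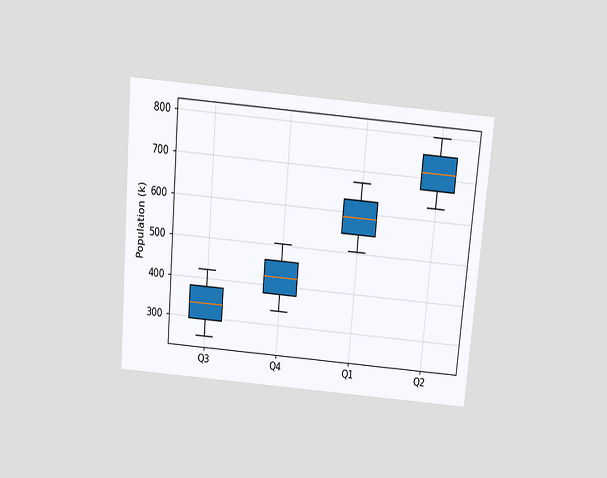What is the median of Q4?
420k

The chart is tilted about 5° clockwise and viewed slightly from above. The median line in the Q4 box sits at 420k.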